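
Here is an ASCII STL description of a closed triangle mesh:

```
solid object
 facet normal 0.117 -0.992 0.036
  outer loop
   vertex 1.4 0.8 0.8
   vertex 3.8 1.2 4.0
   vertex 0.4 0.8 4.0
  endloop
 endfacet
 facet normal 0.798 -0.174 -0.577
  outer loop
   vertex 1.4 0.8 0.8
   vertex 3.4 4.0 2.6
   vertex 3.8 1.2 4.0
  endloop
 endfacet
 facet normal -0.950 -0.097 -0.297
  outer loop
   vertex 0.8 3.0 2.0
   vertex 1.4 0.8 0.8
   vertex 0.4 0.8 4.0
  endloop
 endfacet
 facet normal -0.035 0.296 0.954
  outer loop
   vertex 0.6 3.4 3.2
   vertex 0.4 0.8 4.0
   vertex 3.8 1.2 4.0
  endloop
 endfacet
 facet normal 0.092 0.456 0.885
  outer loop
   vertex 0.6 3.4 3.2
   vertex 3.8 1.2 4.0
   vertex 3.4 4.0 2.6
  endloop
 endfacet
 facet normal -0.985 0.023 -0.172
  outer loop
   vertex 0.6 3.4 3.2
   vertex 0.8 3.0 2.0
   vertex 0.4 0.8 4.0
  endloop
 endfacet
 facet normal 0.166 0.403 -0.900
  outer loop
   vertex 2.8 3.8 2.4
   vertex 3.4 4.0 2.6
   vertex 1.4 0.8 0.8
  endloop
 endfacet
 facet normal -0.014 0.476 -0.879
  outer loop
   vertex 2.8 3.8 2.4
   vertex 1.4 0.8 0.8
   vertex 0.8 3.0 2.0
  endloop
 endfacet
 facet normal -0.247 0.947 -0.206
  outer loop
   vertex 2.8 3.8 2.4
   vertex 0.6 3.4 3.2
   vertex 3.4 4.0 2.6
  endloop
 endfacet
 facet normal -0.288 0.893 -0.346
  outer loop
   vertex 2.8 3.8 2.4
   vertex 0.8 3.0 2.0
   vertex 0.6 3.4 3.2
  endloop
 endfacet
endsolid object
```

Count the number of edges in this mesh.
15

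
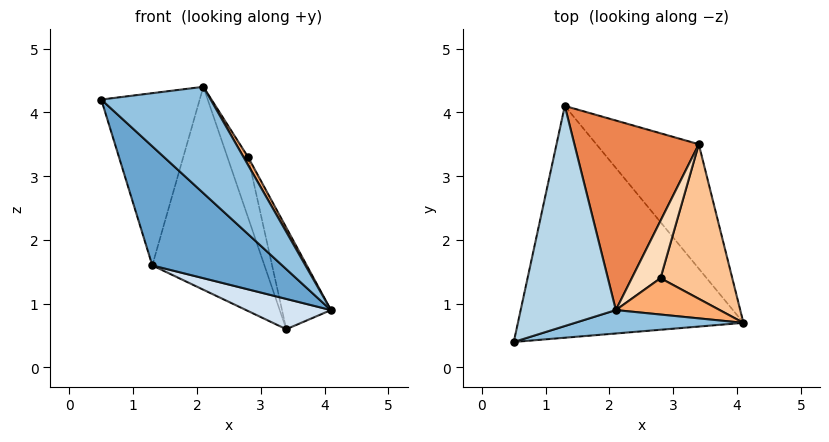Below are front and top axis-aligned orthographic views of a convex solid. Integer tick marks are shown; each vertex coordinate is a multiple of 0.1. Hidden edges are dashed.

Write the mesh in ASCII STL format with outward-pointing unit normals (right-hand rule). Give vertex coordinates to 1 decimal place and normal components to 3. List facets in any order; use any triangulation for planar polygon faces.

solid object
 facet normal -0.614 -0.361 -0.702
  outer loop
   vertex 1.3 4.1 1.6
   vertex 4.1 0.7 0.9
   vertex 0.5 0.4 4.2
  endloop
 endfacet
 facet normal 0.268 -0.941 0.207
  outer loop
   vertex 2.1 0.9 4.4
   vertex 0.5 0.4 4.2
   vertex 4.1 0.7 0.9
  endloop
 endfacet
 facet normal -0.279 0.592 0.756
  outer loop
   vertex 2.1 0.9 4.4
   vertex 1.3 4.1 1.6
   vertex 0.5 0.4 4.2
  endloop
 endfacet
 facet normal -0.468 -0.209 -0.858
  outer loop
   vertex 3.4 3.5 0.6
   vertex 4.1 0.7 0.9
   vertex 1.3 4.1 1.6
  endloop
 endfacet
 facet normal 0.471 0.645 0.602
  outer loop
   vertex 3.4 3.5 0.6
   vertex 1.3 4.1 1.6
   vertex 2.1 0.9 4.4
  endloop
 endfacet
 facet normal 0.860 -0.109 0.498
  outer loop
   vertex 2.8 1.4 3.3
   vertex 2.1 0.9 4.4
   vertex 4.1 0.7 0.9
  endloop
 endfacet
 facet normal 0.878 0.262 0.399
  outer loop
   vertex 2.8 1.4 3.3
   vertex 4.1 0.7 0.9
   vertex 3.4 3.5 0.6
  endloop
 endfacet
 facet normal 0.492 0.631 0.600
  outer loop
   vertex 2.8 1.4 3.3
   vertex 3.4 3.5 0.6
   vertex 2.1 0.9 4.4
  endloop
 endfacet
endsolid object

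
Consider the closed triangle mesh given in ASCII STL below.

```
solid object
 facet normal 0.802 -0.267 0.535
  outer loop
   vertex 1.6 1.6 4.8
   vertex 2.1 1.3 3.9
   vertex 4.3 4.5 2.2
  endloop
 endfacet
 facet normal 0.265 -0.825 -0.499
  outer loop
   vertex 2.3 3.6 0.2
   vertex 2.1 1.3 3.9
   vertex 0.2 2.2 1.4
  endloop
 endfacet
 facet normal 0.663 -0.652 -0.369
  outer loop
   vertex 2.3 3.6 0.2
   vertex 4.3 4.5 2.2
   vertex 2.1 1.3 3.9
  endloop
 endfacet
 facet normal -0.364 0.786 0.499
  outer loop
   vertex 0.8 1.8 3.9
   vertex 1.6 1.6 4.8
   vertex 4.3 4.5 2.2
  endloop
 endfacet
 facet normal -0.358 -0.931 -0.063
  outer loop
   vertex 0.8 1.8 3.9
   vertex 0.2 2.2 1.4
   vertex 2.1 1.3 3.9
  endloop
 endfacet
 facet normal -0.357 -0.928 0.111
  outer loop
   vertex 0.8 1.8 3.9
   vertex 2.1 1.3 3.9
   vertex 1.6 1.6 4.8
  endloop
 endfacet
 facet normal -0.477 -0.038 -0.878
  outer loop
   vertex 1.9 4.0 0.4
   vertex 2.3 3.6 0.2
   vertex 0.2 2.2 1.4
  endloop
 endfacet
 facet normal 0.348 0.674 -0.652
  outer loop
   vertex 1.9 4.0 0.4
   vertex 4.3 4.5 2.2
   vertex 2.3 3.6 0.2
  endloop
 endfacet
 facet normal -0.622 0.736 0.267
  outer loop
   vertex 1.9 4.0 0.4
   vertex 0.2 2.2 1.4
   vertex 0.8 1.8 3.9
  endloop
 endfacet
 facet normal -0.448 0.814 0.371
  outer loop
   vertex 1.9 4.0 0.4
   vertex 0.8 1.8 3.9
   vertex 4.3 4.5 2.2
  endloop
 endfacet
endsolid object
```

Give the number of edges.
15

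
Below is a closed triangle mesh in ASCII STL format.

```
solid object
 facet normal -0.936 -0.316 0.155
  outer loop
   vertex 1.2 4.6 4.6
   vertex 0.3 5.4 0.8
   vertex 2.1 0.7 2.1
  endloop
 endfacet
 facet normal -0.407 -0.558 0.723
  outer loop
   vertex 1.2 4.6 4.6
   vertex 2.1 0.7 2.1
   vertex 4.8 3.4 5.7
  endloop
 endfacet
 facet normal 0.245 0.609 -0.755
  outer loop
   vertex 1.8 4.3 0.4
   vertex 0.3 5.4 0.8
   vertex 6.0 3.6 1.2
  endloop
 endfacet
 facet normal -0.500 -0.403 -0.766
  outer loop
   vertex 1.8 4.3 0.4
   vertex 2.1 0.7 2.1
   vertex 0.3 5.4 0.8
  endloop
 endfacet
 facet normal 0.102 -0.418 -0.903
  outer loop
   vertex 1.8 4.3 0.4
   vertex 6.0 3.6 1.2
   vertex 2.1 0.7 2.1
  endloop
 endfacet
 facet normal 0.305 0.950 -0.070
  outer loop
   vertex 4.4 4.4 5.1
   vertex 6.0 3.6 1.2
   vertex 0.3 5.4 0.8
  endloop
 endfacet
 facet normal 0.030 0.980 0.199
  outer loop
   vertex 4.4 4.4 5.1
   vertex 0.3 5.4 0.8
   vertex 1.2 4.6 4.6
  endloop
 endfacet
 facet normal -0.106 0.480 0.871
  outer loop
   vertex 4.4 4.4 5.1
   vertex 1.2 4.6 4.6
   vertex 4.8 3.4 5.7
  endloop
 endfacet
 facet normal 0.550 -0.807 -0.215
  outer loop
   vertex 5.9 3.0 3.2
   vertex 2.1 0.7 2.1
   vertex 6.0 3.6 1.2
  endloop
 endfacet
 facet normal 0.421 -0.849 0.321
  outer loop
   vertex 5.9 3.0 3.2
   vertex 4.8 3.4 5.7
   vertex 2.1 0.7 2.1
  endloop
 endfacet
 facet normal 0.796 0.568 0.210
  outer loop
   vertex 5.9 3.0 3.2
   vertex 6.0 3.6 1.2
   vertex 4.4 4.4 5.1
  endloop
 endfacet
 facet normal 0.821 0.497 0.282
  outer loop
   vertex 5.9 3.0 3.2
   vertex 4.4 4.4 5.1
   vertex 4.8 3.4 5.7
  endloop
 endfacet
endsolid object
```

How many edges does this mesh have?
18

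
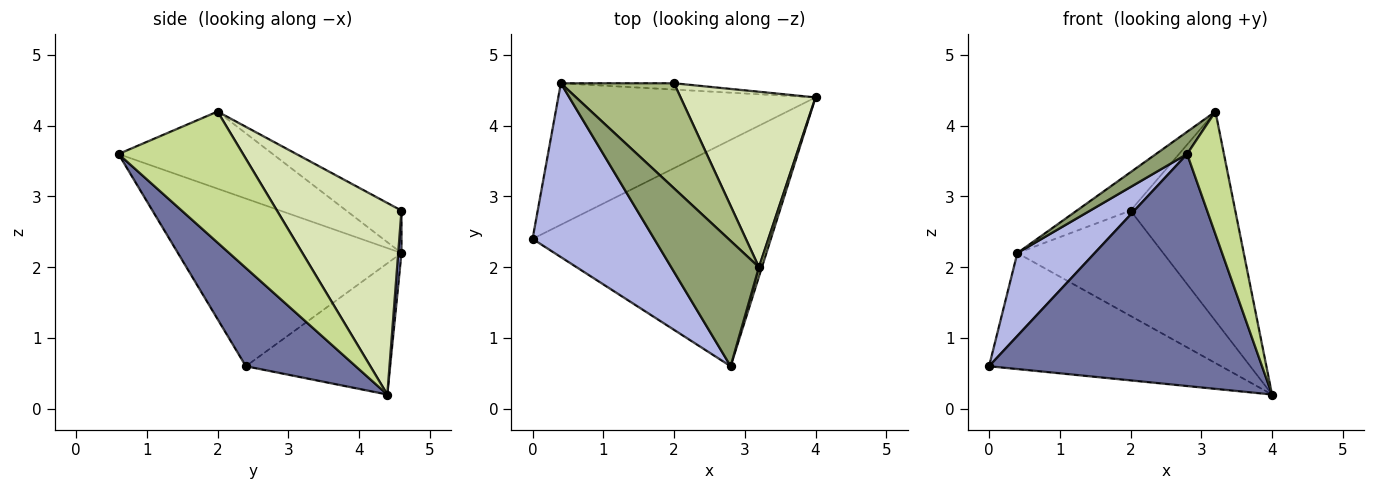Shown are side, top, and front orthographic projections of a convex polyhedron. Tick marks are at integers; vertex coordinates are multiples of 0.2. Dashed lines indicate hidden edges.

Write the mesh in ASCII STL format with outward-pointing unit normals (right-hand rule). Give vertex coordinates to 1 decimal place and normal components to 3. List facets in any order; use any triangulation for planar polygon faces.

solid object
 facet normal 0.277 -0.688 -0.671
  outer loop
   vertex 2.8 0.6 3.6
   vertex 0.0 2.4 0.6
   vertex 4.0 4.4 0.2
  endloop
 endfacet
 facet normal -0.367 0.590 -0.719
  outer loop
   vertex 0.4 4.6 2.2
   vertex 4.0 4.4 0.2
   vertex 0.0 2.4 0.6
  endloop
 endfacet
 facet normal 0.022 0.998 -0.060
  outer loop
   vertex 0.4 4.6 2.2
   vertex 2.0 4.6 2.8
   vertex 4.0 4.4 0.2
  endloop
 endfacet
 facet normal -0.779 -0.270 0.566
  outer loop
   vertex 0.4 4.6 2.2
   vertex 0.0 2.4 0.6
   vertex 2.8 0.6 3.6
  endloop
 endfacet
 facet normal -0.654 -0.132 0.744
  outer loop
   vertex 3.2 2.0 4.2
   vertex 0.4 4.6 2.2
   vertex 2.8 0.6 3.6
  endloop
 endfacet
 facet normal -0.332 0.324 0.886
  outer loop
   vertex 3.2 2.0 4.2
   vertex 2.0 4.6 2.8
   vertex 0.4 4.6 2.2
  endloop
 endfacet
 facet normal 0.959 -0.283 0.022
  outer loop
   vertex 3.2 2.0 4.2
   vertex 2.8 0.6 3.6
   vertex 4.0 4.4 0.2
  endloop
 endfacet
 facet normal 0.674 0.566 0.475
  outer loop
   vertex 3.2 2.0 4.2
   vertex 4.0 4.4 0.2
   vertex 2.0 4.6 2.8
  endloop
 endfacet
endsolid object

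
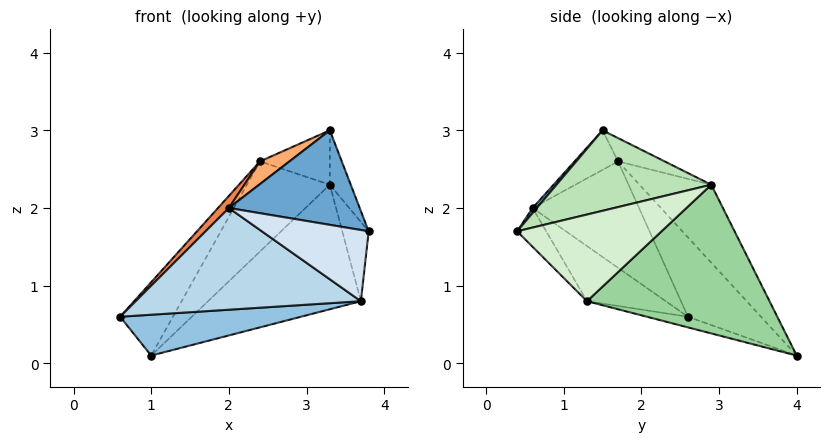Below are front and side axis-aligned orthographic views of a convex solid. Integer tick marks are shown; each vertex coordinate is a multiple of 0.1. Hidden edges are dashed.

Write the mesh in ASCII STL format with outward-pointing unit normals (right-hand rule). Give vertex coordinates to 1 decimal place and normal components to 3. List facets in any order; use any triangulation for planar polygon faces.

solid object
 facet normal 0.024 -0.759 0.651
  outer loop
   vertex 2.0 0.6 2.0
   vertex 3.8 0.4 1.7
   vertex 3.3 1.5 3.0
  endloop
 endfacet
 facet normal -0.072 -0.317 -0.946
  outer loop
   vertex 3.7 1.3 0.8
   vertex 0.6 2.6 0.6
   vertex 1.0 4.0 0.1
  endloop
 endfacet
 facet normal -0.231 -0.661 -0.713
  outer loop
   vertex 3.7 1.3 0.8
   vertex 2.0 0.6 2.0
   vertex 0.6 2.6 0.6
  endloop
 endfacet
 facet normal -0.192 -0.705 -0.683
  outer loop
   vertex 3.7 1.3 0.8
   vertex 3.8 0.4 1.7
   vertex 2.0 0.6 2.0
  endloop
 endfacet
 facet normal -0.758 -0.077 0.647
  outer loop
   vertex 2.4 1.7 2.6
   vertex 0.6 2.6 0.6
   vertex 2.0 0.6 2.0
  endloop
 endfacet
 facet normal -0.442 -0.300 0.845
  outer loop
   vertex 2.4 1.7 2.6
   vertex 2.0 0.6 2.0
   vertex 3.3 1.5 3.0
  endloop
 endfacet
 facet normal -0.575 0.416 0.705
  outer loop
   vertex 2.4 1.7 2.6
   vertex 1.0 4.0 0.1
   vertex 0.6 2.6 0.6
  endloop
 endfacet
 facet normal -0.449 0.518 0.728
  outer loop
   vertex 3.3 2.9 2.3
   vertex 1.0 4.0 0.1
   vertex 2.4 1.7 2.6
  endloop
 endfacet
 facet normal -0.286 0.429 0.857
  outer loop
   vertex 3.3 2.9 2.3
   vertex 2.4 1.7 2.6
   vertex 3.3 1.5 3.0
  endloop
 endfacet
 facet normal 0.691 0.579 -0.433
  outer loop
   vertex 3.3 2.9 2.3
   vertex 3.7 1.3 0.8
   vertex 1.0 4.0 0.1
  endloop
 endfacet
 facet normal 0.957 0.129 0.259
  outer loop
   vertex 3.3 2.9 2.3
   vertex 3.3 1.5 3.0
   vertex 3.8 0.4 1.7
  endloop
 endfacet
 facet normal 0.981 0.179 0.070
  outer loop
   vertex 3.3 2.9 2.3
   vertex 3.8 0.4 1.7
   vertex 3.7 1.3 0.8
  endloop
 endfacet
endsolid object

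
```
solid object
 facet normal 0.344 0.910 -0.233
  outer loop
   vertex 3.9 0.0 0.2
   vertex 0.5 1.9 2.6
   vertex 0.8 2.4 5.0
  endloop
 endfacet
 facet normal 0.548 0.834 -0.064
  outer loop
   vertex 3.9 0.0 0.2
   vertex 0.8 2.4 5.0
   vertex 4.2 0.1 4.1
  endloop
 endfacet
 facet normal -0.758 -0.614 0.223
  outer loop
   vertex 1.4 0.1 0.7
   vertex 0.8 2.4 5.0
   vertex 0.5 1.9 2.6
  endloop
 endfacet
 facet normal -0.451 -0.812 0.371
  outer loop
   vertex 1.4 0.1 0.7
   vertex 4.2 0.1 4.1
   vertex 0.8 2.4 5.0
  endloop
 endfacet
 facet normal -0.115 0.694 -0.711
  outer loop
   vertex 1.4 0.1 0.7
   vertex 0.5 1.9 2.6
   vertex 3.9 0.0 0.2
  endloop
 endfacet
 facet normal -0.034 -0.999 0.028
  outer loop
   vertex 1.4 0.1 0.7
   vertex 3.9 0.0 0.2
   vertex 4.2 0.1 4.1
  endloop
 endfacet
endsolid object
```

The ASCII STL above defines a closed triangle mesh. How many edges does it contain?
9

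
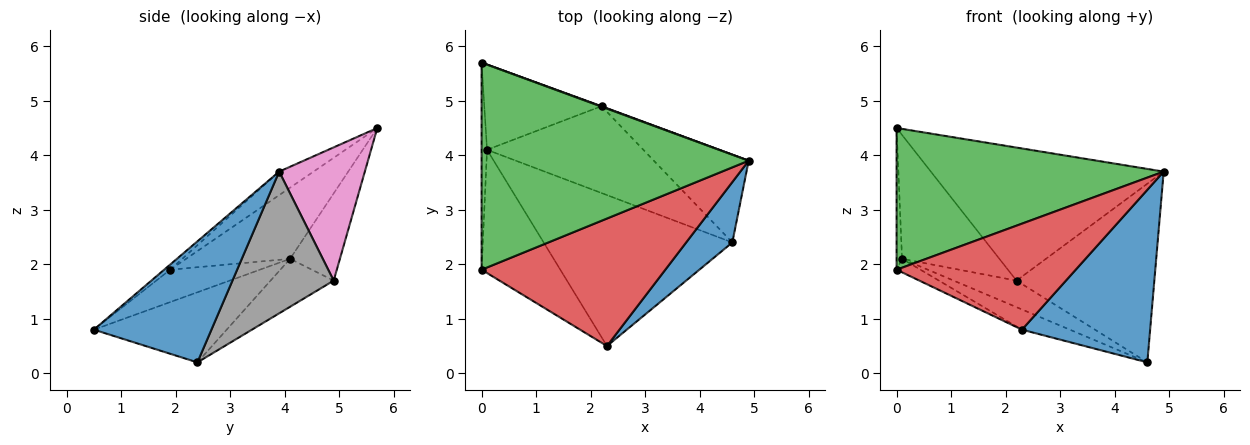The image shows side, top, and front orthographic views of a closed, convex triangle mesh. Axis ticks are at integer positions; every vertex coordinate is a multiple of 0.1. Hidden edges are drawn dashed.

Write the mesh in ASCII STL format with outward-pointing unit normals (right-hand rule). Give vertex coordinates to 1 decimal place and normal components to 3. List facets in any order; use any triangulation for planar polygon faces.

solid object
 facet normal 0.655 -0.714 0.250
  outer loop
   vertex 4.6 2.4 0.2
   vertex 4.9 3.9 3.7
   vertex 2.3 0.5 0.8
  endloop
 endfacet
 facet normal -0.346 0.125 -0.930
  outer loop
   vertex 0.1 4.1 2.1
   vertex 4.6 2.4 0.2
   vertex 2.3 0.5 0.8
  endloop
 endfacet
 facet normal -0.072 -0.563 0.823
  outer loop
   vertex 0.0 1.9 1.9
   vertex 4.9 3.9 3.7
   vertex 0.0 5.7 4.5
  endloop
 endfacet
 facet normal -0.021 -0.639 0.769
  outer loop
   vertex 0.0 1.9 1.9
   vertex 2.3 0.5 0.8
   vertex 4.9 3.9 3.7
  endloop
 endfacet
 facet normal -0.996 0.052 -0.076
  outer loop
   vertex 0.0 1.9 1.9
   vertex 0.0 5.7 4.5
   vertex 0.1 4.1 2.1
  endloop
 endfacet
 facet normal -0.379 0.101 -0.920
  outer loop
   vertex 0.0 1.9 1.9
   vertex 0.1 4.1 2.1
   vertex 2.3 0.5 0.8
  endloop
 endfacet
 facet normal 0.345 0.938 0.003
  outer loop
   vertex 2.2 4.9 1.7
   vertex 0.0 5.7 4.5
   vertex 4.9 3.9 3.7
  endloop
 endfacet
 facet normal 0.550 0.749 -0.368
  outer loop
   vertex 2.2 4.9 1.7
   vertex 4.9 3.9 3.7
   vertex 4.6 2.4 0.2
  endloop
 endfacet
 facet normal -0.389 0.759 -0.522
  outer loop
   vertex 2.2 4.9 1.7
   vertex 0.1 4.1 2.1
   vertex 0.0 5.7 4.5
  endloop
 endfacet
 facet normal -0.282 0.280 -0.918
  outer loop
   vertex 2.2 4.9 1.7
   vertex 4.6 2.4 0.2
   vertex 0.1 4.1 2.1
  endloop
 endfacet
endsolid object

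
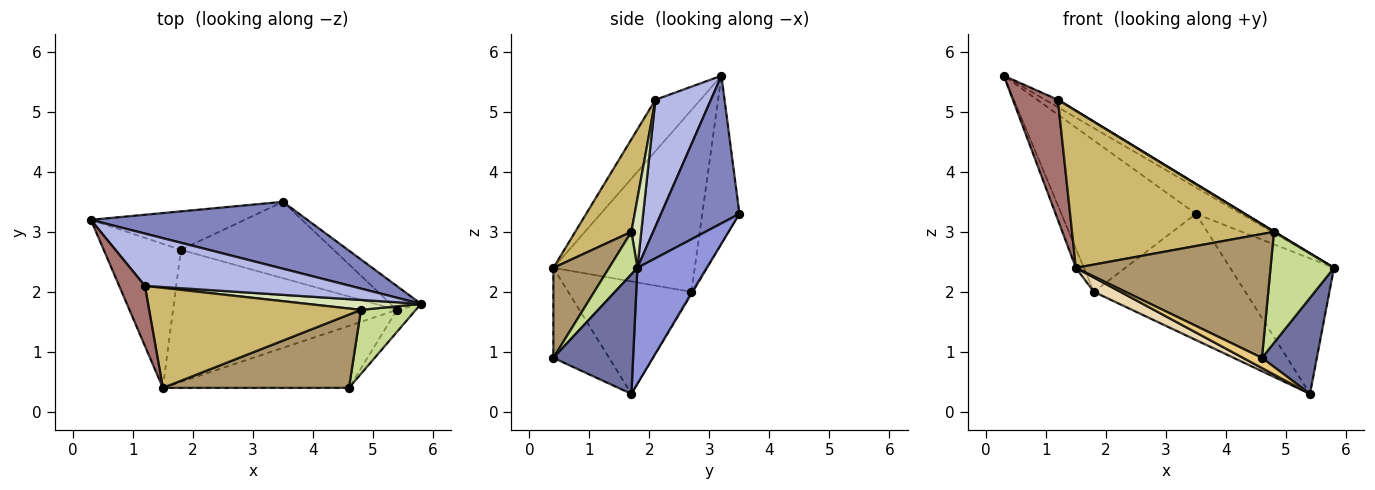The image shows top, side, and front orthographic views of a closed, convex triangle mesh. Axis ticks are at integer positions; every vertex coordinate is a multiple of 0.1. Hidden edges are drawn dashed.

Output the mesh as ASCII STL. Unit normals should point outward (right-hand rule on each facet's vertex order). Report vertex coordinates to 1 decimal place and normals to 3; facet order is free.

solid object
 facet normal 0.817 -0.562 -0.129
  outer loop
   vertex 5.4 1.7 0.3
   vertex 5.8 1.8 2.4
   vertex 4.6 0.4 0.9
  endloop
 endfacet
 facet normal 0.536 0.309 0.786
  outer loop
   vertex 3.5 3.5 3.3
   vertex 0.3 3.2 5.6
   vertex 5.8 1.8 2.4
  endloop
 endfacet
 facet normal 0.551 0.822 -0.144
  outer loop
   vertex 3.5 3.5 3.3
   vertex 5.8 1.8 2.4
   vertex 5.4 1.7 0.3
  endloop
 endfacet
 facet normal 0.522 0.120 0.845
  outer loop
   vertex 1.2 2.1 5.2
   vertex 5.8 1.8 2.4
   vertex 0.3 3.2 5.6
  endloop
 endfacet
 facet normal -0.259 0.936 -0.238
  outer loop
   vertex 1.8 2.7 2.0
   vertex 0.3 3.2 5.6
   vertex 3.5 3.5 3.3
  endloop
 endfacet
 facet normal -0.007 0.856 -0.518
  outer loop
   vertex 1.8 2.7 2.0
   vertex 3.5 3.5 3.3
   vertex 5.4 1.7 0.3
  endloop
 endfacet
 facet normal 0.360 -0.808 0.466
  outer loop
   vertex 4.8 1.7 3.0
   vertex 4.6 0.4 0.9
   vertex 5.8 1.8 2.4
  endloop
 endfacet
 facet normal 0.517 -0.045 0.855
  outer loop
   vertex 4.8 1.7 3.0
   vertex 5.8 1.8 2.4
   vertex 1.2 2.1 5.2
  endloop
 endfacet
 facet normal 0.239 -0.836 0.494
  outer loop
   vertex 1.5 0.4 2.4
   vertex 4.6 0.4 0.9
   vertex 4.8 1.7 3.0
  endloop
 endfacet
 facet normal 0.228 -0.821 0.523
  outer loop
   vertex 1.5 0.4 2.4
   vertex 4.8 1.7 3.0
   vertex 1.2 2.1 5.2
  endloop
 endfacet
 facet normal -0.431 -0.146 -0.891
  outer loop
   vertex 1.5 0.4 2.4
   vertex 5.4 1.7 0.3
   vertex 4.6 0.4 0.9
  endloop
 endfacet
 facet normal -0.447 -0.096 -0.889
  outer loop
   vertex 1.5 0.4 2.4
   vertex 1.8 2.7 2.0
   vertex 5.4 1.7 0.3
  endloop
 endfacet
 facet normal -0.667 -0.667 0.333
  outer loop
   vertex 1.5 0.4 2.4
   vertex 1.2 2.1 5.2
   vertex 0.3 3.2 5.6
  endloop
 endfacet
 facet normal -0.919 0.052 -0.390
  outer loop
   vertex 1.5 0.4 2.4
   vertex 0.3 3.2 5.6
   vertex 1.8 2.7 2.0
  endloop
 endfacet
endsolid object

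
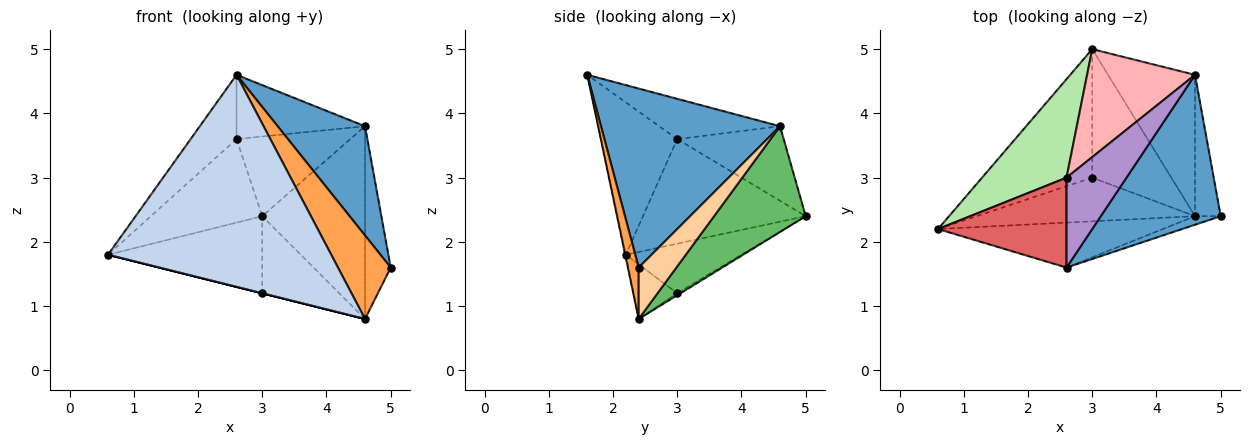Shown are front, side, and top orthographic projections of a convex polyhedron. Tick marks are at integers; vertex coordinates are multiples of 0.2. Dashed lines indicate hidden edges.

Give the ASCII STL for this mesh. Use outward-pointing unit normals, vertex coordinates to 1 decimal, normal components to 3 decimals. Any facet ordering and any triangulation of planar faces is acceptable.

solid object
 facet normal 0.770 -0.376 0.516
  outer loop
   vertex 4.6 4.6 3.8
   vertex 2.6 1.6 4.6
   vertex 5.0 2.4 1.6
  endloop
 endfacet
 facet normal -0.003 -0.978 -0.208
  outer loop
   vertex 4.6 2.4 0.8
   vertex 2.6 1.6 4.6
   vertex 0.6 2.2 1.8
  endloop
 endfacet
 facet normal 0.200 -0.975 -0.100
  outer loop
   vertex 4.6 2.4 0.8
   vertex 5.0 2.4 1.6
   vertex 2.6 1.6 4.6
  endloop
 endfacet
 facet normal 0.764 0.521 -0.382
  outer loop
   vertex 4.6 2.4 0.8
   vertex 4.6 4.6 3.8
   vertex 5.0 2.4 1.6
  endloop
 endfacet
 facet normal 0.584 0.655 -0.480
  outer loop
   vertex 4.6 2.4 0.8
   vertex 3.0 5.0 2.4
   vertex 4.6 4.6 3.8
  endloop
 endfacet
 facet normal -0.687 0.470 0.554
  outer loop
   vertex 2.6 3.0 3.6
   vertex 3.0 5.0 2.4
   vertex 0.6 2.2 1.8
  endloop
 endfacet
 facet normal -0.694 0.418 0.586
  outer loop
   vertex 2.6 3.0 3.6
   vertex 0.6 2.2 1.8
   vertex 2.6 1.6 4.6
  endloop
 endfacet
 facet normal -0.486 0.519 0.703
  outer loop
   vertex 2.6 3.0 3.6
   vertex 4.6 4.6 3.8
   vertex 3.0 5.0 2.4
  endloop
 endfacet
 facet normal -0.479 0.510 0.714
  outer loop
   vertex 2.6 3.0 3.6
   vertex 2.6 1.6 4.6
   vertex 4.6 4.6 3.8
  endloop
 endfacet
 facet normal -0.360 0.480 -0.800
  outer loop
   vertex 3.0 3.0 1.2
   vertex 0.6 2.2 1.8
   vertex 3.0 5.0 2.4
  endloop
 endfacet
 facet normal -0.243 0.000 -0.970
  outer loop
   vertex 3.0 3.0 1.2
   vertex 4.6 2.4 0.8
   vertex 0.6 2.2 1.8
  endloop
 endfacet
 facet normal -0.021 0.514 -0.857
  outer loop
   vertex 3.0 3.0 1.2
   vertex 3.0 5.0 2.4
   vertex 4.6 2.4 0.8
  endloop
 endfacet
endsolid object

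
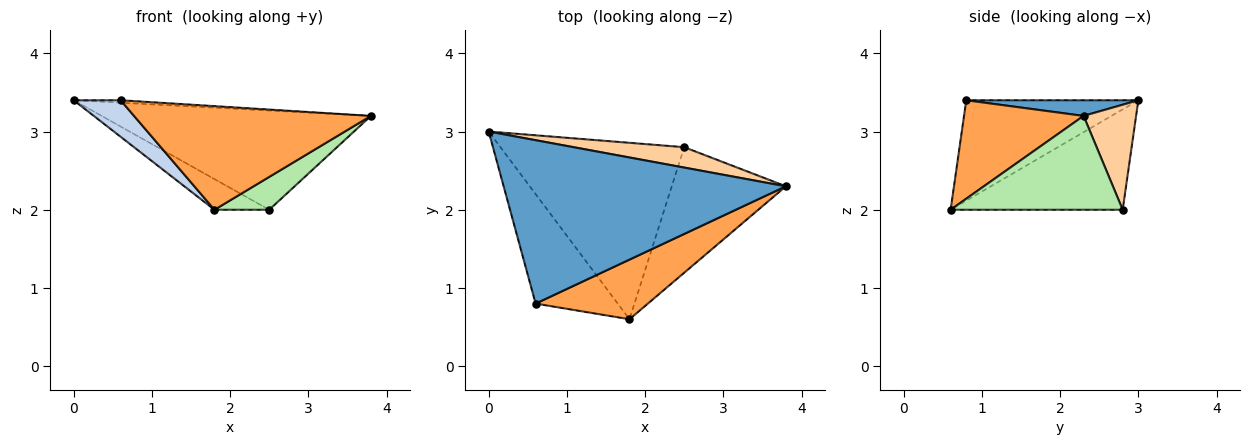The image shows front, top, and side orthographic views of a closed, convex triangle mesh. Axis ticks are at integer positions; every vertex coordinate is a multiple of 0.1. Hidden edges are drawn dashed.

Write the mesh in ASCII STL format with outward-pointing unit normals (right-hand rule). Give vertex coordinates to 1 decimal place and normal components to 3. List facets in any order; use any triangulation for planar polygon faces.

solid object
 facet normal 0.055 0.015 0.998
  outer loop
   vertex 0.6 0.8 3.4
   vertex 3.8 2.3 3.2
   vertex 0.0 3.0 3.4
  endloop
 endfacet
 facet normal -0.757 -0.207 -0.620
  outer loop
   vertex 1.8 0.6 2.0
   vertex 0.6 0.8 3.4
   vertex 0.0 3.0 3.4
  endloop
 endfacet
 facet normal 0.401 -0.794 0.457
  outer loop
   vertex 1.8 0.6 2.0
   vertex 3.8 2.3 3.2
   vertex 0.6 0.8 3.4
  endloop
 endfacet
 facet normal 0.188 0.962 0.198
  outer loop
   vertex 2.5 2.8 2.0
   vertex 0.0 3.0 3.4
   vertex 3.8 2.3 3.2
  endloop
 endfacet
 facet normal -0.474 0.151 -0.868
  outer loop
   vertex 2.5 2.8 2.0
   vertex 1.8 0.6 2.0
   vertex 0.0 3.0 3.4
  endloop
 endfacet
 facet normal 0.623 -0.198 -0.757
  outer loop
   vertex 2.5 2.8 2.0
   vertex 3.8 2.3 3.2
   vertex 1.8 0.6 2.0
  endloop
 endfacet
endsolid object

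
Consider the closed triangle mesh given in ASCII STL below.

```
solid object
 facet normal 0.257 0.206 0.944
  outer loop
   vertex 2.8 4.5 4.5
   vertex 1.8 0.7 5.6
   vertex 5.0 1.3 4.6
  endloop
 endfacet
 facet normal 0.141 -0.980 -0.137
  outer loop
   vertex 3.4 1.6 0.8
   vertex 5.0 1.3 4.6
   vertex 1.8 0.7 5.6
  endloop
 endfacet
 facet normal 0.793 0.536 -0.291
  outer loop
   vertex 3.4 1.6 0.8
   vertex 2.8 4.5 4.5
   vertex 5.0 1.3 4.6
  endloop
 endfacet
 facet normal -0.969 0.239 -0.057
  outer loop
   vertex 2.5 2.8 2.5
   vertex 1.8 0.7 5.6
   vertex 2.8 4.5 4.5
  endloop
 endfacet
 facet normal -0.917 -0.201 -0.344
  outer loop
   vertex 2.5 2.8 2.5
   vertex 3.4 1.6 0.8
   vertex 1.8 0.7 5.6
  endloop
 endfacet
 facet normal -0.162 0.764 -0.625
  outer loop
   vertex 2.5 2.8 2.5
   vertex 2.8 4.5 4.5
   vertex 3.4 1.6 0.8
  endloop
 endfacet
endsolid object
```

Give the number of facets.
6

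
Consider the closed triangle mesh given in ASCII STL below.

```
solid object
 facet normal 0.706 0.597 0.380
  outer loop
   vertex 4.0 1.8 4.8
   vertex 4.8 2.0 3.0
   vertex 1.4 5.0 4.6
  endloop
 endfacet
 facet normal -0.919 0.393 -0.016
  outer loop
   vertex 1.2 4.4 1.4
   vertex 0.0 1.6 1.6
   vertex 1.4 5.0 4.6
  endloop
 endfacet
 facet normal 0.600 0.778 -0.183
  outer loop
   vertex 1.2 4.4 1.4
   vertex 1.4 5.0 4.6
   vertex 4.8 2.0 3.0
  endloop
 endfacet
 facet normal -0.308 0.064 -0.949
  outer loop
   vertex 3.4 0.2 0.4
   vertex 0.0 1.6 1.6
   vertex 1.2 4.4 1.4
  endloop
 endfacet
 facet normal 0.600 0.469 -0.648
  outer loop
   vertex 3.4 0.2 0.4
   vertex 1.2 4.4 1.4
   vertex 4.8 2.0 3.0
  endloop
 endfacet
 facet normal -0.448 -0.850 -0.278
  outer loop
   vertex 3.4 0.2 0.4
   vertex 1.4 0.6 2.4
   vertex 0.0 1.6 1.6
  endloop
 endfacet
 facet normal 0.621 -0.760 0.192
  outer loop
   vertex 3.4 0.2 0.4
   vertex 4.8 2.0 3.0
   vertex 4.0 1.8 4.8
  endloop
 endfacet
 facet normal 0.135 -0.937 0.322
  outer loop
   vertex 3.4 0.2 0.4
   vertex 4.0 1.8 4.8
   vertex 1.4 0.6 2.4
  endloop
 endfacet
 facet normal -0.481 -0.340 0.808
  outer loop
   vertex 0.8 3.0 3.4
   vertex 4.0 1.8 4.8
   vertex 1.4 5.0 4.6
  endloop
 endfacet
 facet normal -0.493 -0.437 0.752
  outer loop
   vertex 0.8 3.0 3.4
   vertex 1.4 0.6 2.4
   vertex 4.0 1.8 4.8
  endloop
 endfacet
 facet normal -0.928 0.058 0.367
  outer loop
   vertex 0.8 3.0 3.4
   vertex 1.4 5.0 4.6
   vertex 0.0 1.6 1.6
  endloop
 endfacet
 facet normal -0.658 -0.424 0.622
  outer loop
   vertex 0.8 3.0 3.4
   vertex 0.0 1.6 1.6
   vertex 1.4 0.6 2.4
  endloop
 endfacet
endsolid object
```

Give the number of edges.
18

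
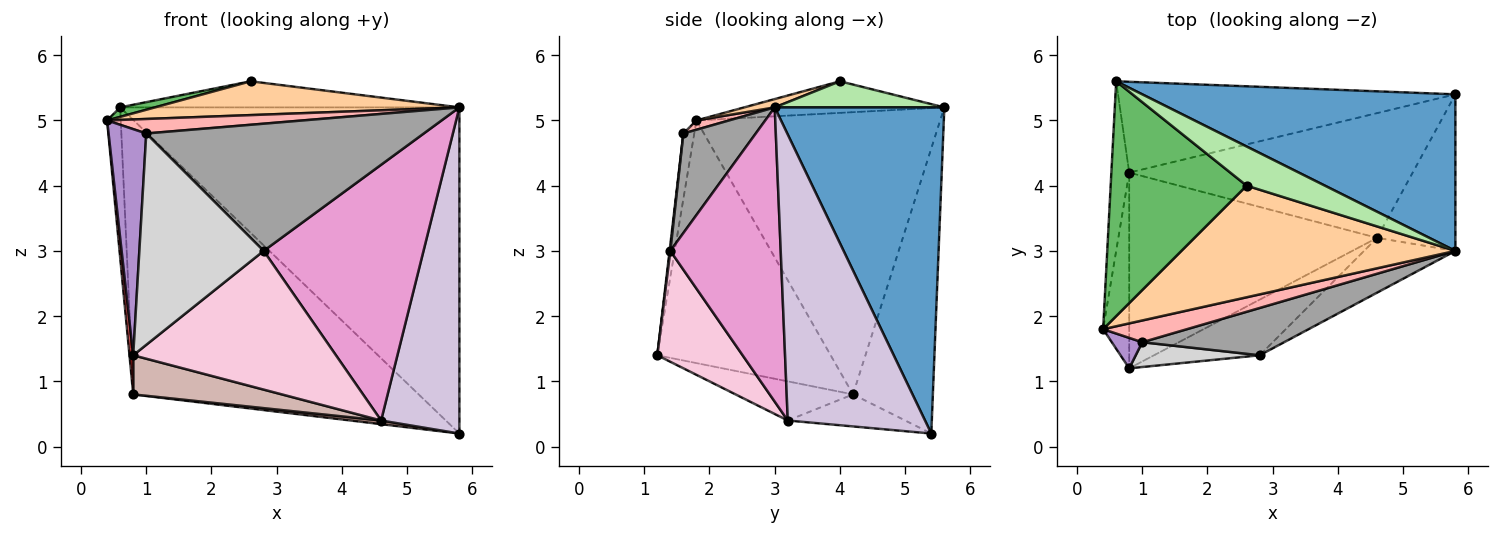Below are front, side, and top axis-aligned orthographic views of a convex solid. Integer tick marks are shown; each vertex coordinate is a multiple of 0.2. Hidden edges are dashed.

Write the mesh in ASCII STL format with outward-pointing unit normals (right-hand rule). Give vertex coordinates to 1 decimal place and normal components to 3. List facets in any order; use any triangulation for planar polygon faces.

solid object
 facet normal 0.411 0.822 0.395
  outer loop
   vertex 5.8 5.4 0.2
   vertex 0.6 5.6 5.2
   vertex 5.8 3.0 5.2
  endloop
 endfacet
 facet normal -0.996 0.056 -0.063
  outer loop
   vertex 0.8 4.2 0.8
   vertex 0.4 1.8 5.0
   vertex 0.6 5.6 5.2
  endloop
 endfacet
 facet normal -0.257 0.918 -0.304
  outer loop
   vertex 0.8 4.2 0.8
   vertex 0.6 5.6 5.2
   vertex 5.8 5.4 0.2
  endloop
 endfacet
 facet normal 0.029 -0.290 0.957
  outer loop
   vertex 2.6 4.0 5.6
   vertex 0.4 1.8 5.0
   vertex 5.8 3.0 5.2
  endloop
 endfacet
 facet normal -0.226 -0.039 0.973
  outer loop
   vertex 2.6 4.0 5.6
   vertex 0.6 5.6 5.2
   vertex 0.4 1.8 5.0
  endloop
 endfacet
 facet normal 0.267 0.535 0.802
  outer loop
   vertex 2.6 4.0 5.6
   vertex 5.8 3.0 5.2
   vertex 0.6 5.6 5.2
  endloop
 endfacet
 facet normal -0.994 -0.021 -0.107
  outer loop
   vertex 0.8 1.2 1.4
   vertex 0.4 1.8 5.0
   vertex 0.8 4.2 0.8
  endloop
 endfacet
 facet normal 0.092 -0.552 0.829
  outer loop
   vertex 1.0 1.6 4.8
   vertex 5.8 3.0 5.2
   vertex 0.4 1.8 5.0
  endloop
 endfacet
 facet normal -0.275 -0.953 0.128
  outer loop
   vertex 1.0 1.6 4.8
   vertex 0.4 1.8 5.0
   vertex 0.8 1.2 1.4
  endloop
 endfacet
 facet normal 0.845 -0.482 -0.231
  outer loop
   vertex 4.6 3.2 0.4
   vertex 5.8 5.4 0.2
   vertex 5.8 3.0 5.2
  endloop
 endfacet
 facet normal -0.112 -0.029 -0.993
  outer loop
   vertex 4.6 3.2 0.4
   vertex 0.8 4.2 0.8
   vertex 5.8 5.4 0.2
  endloop
 endfacet
 facet normal -0.153 -0.194 -0.969
  outer loop
   vertex 4.6 3.2 0.4
   vertex 0.8 1.2 1.4
   vertex 0.8 4.2 0.8
  endloop
 endfacet
 facet normal 0.560 -0.810 -0.174
  outer loop
   vertex 2.8 1.4 3.0
   vertex 4.6 3.2 0.4
   vertex 5.8 3.0 5.2
  endloop
 endfacet
 facet normal 0.364 -0.865 -0.347
  outer loop
   vertex 2.8 1.4 3.0
   vertex 0.8 1.2 1.4
   vertex 4.6 3.2 0.4
  endloop
 endfacet
 facet normal 0.237 -0.911 0.339
  outer loop
   vertex 2.8 1.4 3.0
   vertex 5.8 3.0 5.2
   vertex 1.0 1.6 4.8
  endloop
 endfacet
 facet normal 0.006 -0.993 0.116
  outer loop
   vertex 2.8 1.4 3.0
   vertex 1.0 1.6 4.8
   vertex 0.8 1.2 1.4
  endloop
 endfacet
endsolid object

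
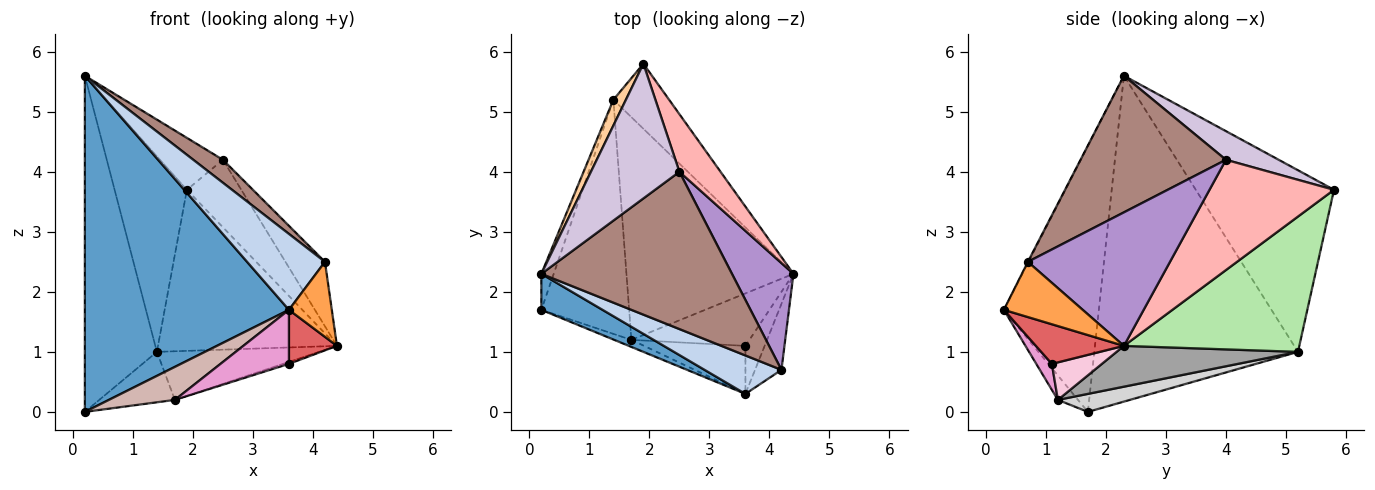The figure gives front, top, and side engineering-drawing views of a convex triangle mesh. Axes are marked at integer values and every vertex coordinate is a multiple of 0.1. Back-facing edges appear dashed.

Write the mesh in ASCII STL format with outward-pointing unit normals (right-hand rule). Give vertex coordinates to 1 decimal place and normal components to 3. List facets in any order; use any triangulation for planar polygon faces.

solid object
 facet normal -0.420 -0.902 0.097
  outer loop
   vertex 3.6 0.3 1.7
   vertex 0.2 2.3 5.6
   vertex 0.2 1.7 0.0
  endloop
 endfacet
 facet normal -0.007 -0.892 0.451
  outer loop
   vertex 4.2 0.7 2.5
   vertex 0.2 2.3 5.6
   vertex 3.6 0.3 1.7
  endloop
 endfacet
 facet normal 0.810 -0.440 -0.387
  outer loop
   vertex 4.2 0.7 2.5
   vertex 3.6 0.3 1.7
   vertex 4.4 2.3 1.1
  endloop
 endfacet
 facet normal -0.884 0.463 0.061
  outer loop
   vertex 1.4 5.2 1.0
   vertex 0.2 2.3 5.6
   vertex 1.9 5.8 3.7
  endloop
 endfacet
 facet normal -0.942 0.333 -0.036
  outer loop
   vertex 1.4 5.2 1.0
   vertex 0.2 1.7 0.0
   vertex 0.2 2.3 5.6
  endloop
 endfacet
 facet normal 0.673 0.686 -0.277
  outer loop
   vertex 1.4 5.2 1.0
   vertex 1.9 5.8 3.7
   vertex 4.4 2.3 1.1
  endloop
 endfacet
 facet normal 0.808 -0.441 -0.392
  outer loop
   vertex 3.6 1.1 0.8
   vertex 4.4 2.3 1.1
   vertex 3.6 0.3 1.7
  endloop
 endfacet
 facet normal 0.867 0.379 0.324
  outer loop
   vertex 2.5 4.0 4.2
   vertex 4.4 2.3 1.1
   vertex 1.9 5.8 3.7
  endloop
 endfacet
 facet normal 0.881 0.245 0.406
  outer loop
   vertex 2.5 4.0 4.2
   vertex 4.2 0.7 2.5
   vertex 4.4 2.3 1.1
  endloop
 endfacet
 facet normal 0.289 0.344 0.893
  outer loop
   vertex 2.5 4.0 4.2
   vertex 1.9 5.8 3.7
   vertex 0.2 2.3 5.6
  endloop
 endfacet
 facet normal 0.578 -0.118 0.807
  outer loop
   vertex 2.5 4.0 4.2
   vertex 0.2 2.3 5.6
   vertex 4.2 0.7 2.5
  endloop
 endfacet
 facet normal -0.286 -0.937 -0.200
  outer loop
   vertex 1.7 1.2 0.2
   vertex 3.6 0.3 1.7
   vertex 0.2 1.7 0.0
  endloop
 endfacet
 facet normal 0.168 -0.737 -0.655
  outer loop
   vertex 1.7 1.2 0.2
   vertex 3.6 1.1 0.8
   vertex 3.6 0.3 1.7
  endloop
 endfacet
 facet normal 0.303 0.036 -0.952
  outer loop
   vertex 1.7 1.2 0.2
   vertex 4.4 2.3 1.1
   vertex 3.6 1.1 0.8
  endloop
 endfacet
 facet normal 0.232 0.207 -0.950
  outer loop
   vertex 1.7 1.2 0.2
   vertex 1.4 5.2 1.0
   vertex 4.4 2.3 1.1
  endloop
 endfacet
 facet normal 0.197 0.206 -0.959
  outer loop
   vertex 1.7 1.2 0.2
   vertex 0.2 1.7 0.0
   vertex 1.4 5.2 1.0
  endloop
 endfacet
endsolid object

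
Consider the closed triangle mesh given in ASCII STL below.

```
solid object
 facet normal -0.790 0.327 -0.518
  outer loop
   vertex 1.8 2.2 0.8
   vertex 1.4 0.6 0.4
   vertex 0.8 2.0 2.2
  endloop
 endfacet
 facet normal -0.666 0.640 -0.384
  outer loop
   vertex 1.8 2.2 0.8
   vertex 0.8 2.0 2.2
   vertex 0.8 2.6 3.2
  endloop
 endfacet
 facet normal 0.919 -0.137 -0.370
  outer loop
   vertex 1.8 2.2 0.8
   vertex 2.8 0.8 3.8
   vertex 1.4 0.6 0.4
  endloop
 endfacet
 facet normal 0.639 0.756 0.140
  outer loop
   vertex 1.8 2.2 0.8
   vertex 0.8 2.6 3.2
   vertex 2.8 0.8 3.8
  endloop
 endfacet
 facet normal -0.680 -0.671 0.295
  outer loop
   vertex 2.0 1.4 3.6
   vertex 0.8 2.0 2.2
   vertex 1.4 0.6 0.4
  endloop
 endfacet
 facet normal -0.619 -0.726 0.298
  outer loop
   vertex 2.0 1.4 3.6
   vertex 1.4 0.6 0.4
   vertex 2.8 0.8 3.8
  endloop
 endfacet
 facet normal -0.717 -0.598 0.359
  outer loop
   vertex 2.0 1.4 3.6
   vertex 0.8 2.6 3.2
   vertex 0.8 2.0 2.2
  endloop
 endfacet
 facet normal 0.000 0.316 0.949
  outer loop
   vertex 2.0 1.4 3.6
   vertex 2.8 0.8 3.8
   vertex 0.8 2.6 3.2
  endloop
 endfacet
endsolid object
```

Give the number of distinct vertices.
6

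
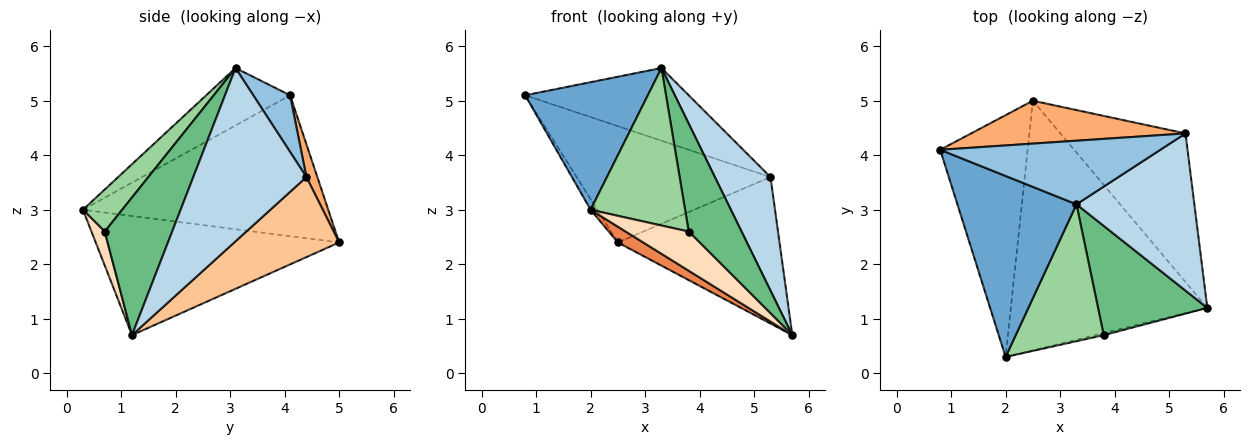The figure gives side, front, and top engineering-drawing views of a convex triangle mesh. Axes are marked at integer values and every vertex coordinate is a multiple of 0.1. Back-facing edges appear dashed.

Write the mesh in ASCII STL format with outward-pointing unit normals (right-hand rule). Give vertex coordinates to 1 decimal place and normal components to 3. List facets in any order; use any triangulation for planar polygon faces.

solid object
 facet normal -0.367 -0.536 0.761
  outer loop
   vertex 3.3 3.1 5.6
   vertex 0.8 4.1 5.1
   vertex 2.0 0.3 3.0
  endloop
 endfacet
 facet normal 0.167 0.742 0.649
  outer loop
   vertex 5.3 4.4 3.6
   vertex 0.8 4.1 5.1
   vertex 3.3 3.1 5.6
  endloop
 endfacet
 facet normal 0.766 -0.377 0.521
  outer loop
   vertex 5.3 4.4 3.6
   vertex 3.3 3.1 5.6
   vertex 5.7 1.2 0.7
  endloop
 endfacet
 facet normal -0.849 0.023 -0.527
  outer loop
   vertex 2.5 5.0 2.4
   vertex 2.0 0.3 3.0
   vertex 0.8 4.1 5.1
  endloop
 endfacet
 facet normal -0.518 -0.054 -0.854
  outer loop
   vertex 2.5 5.0 2.4
   vertex 5.7 1.2 0.7
   vertex 2.0 0.3 3.0
  endloop
 endfacet
 facet normal 0.053 0.937 0.345
  outer loop
   vertex 2.5 5.0 2.4
   vertex 0.8 4.1 5.1
   vertex 5.3 4.4 3.6
  endloop
 endfacet
 facet normal 0.415 0.639 -0.648
  outer loop
   vertex 2.5 5.0 2.4
   vertex 5.3 4.4 3.6
   vertex 5.7 1.2 0.7
  endloop
 endfacet
 facet normal 0.206 -0.977 -0.051
  outer loop
   vertex 3.8 0.7 2.6
   vertex 2.0 0.3 3.0
   vertex 5.7 1.2 0.7
  endloop
 endfacet
 facet normal 0.667 -0.523 0.530
  outer loop
   vertex 3.8 0.7 2.6
   vertex 5.7 1.2 0.7
   vertex 3.3 3.1 5.6
  endloop
 endfacet
 facet normal 0.299 -0.720 0.626
  outer loop
   vertex 3.8 0.7 2.6
   vertex 3.3 3.1 5.6
   vertex 2.0 0.3 3.0
  endloop
 endfacet
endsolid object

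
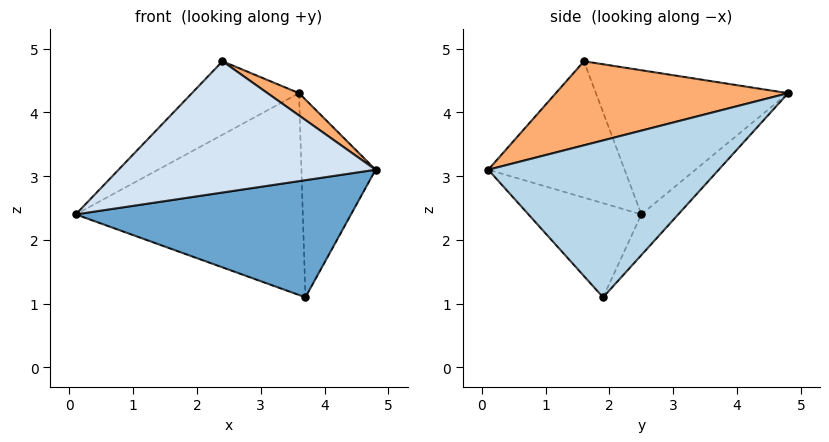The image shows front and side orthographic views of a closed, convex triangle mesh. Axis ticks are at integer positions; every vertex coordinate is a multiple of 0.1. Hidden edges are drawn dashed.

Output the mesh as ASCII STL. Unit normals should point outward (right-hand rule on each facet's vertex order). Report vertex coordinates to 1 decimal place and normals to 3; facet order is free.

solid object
 facet normal -0.322 -0.785 -0.529
  outer loop
   vertex 3.7 1.9 1.1
   vertex 4.8 0.1 3.1
   vertex 0.1 2.5 2.4
  endloop
 endfacet
 facet normal -0.119 0.734 -0.669
  outer loop
   vertex 3.7 1.9 1.1
   vertex 0.1 2.5 2.4
   vertex 3.6 4.8 4.3
  endloop
 endfacet
 facet normal 0.924 0.297 -0.241
  outer loop
   vertex 3.7 1.9 1.1
   vertex 3.6 4.8 4.3
   vertex 4.8 0.1 3.1
  endloop
 endfacet
 facet normal -0.465 -0.877 0.117
  outer loop
   vertex 2.4 1.6 4.8
   vertex 0.1 2.5 2.4
   vertex 4.8 0.1 3.1
  endloop
 endfacet
 facet normal -0.612 0.341 0.714
  outer loop
   vertex 2.4 1.6 4.8
   vertex 3.6 4.8 4.3
   vertex 0.1 2.5 2.4
  endloop
 endfacet
 facet normal 0.545 -0.074 0.835
  outer loop
   vertex 2.4 1.6 4.8
   vertex 4.8 0.1 3.1
   vertex 3.6 4.8 4.3
  endloop
 endfacet
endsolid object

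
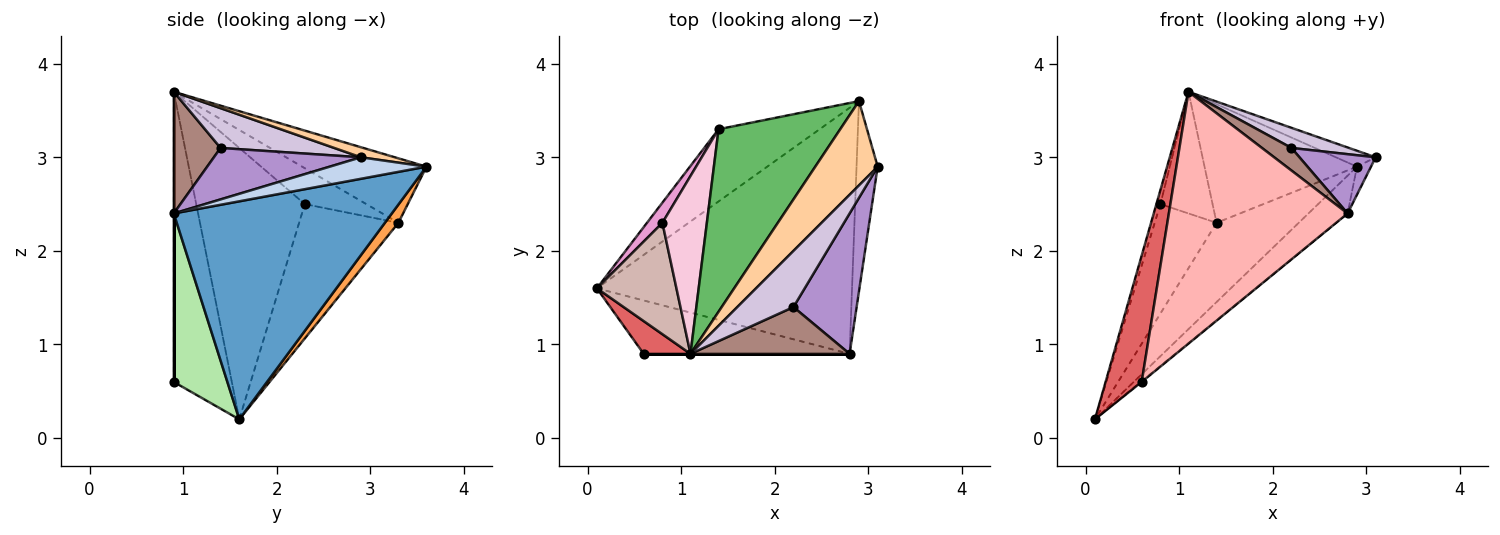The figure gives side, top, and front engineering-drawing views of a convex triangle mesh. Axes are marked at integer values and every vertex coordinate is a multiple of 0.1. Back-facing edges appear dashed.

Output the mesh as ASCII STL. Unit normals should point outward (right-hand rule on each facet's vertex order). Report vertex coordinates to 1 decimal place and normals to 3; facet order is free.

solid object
 facet normal 0.645 0.116 -0.755
  outer loop
   vertex 2.9 3.6 2.9
   vertex 2.8 0.9 2.4
   vertex 0.1 1.6 0.2
  endloop
 endfacet
 facet normal 0.709 0.103 -0.698
  outer loop
   vertex 2.9 3.6 2.9
   vertex 3.1 2.9 3.0
   vertex 2.8 0.9 2.4
  endloop
 endfacet
 facet normal 0.121 0.734 -0.669
  outer loop
   vertex 2.9 3.6 2.9
   vertex 0.1 1.6 0.2
   vertex 1.4 3.3 2.3
  endloop
 endfacet
 facet normal 0.156 0.183 0.971
  outer loop
   vertex 2.9 3.6 2.9
   vertex 1.1 0.9 3.7
   vertex 3.1 2.9 3.0
  endloop
 endfacet
 facet normal -0.406 0.498 0.766
  outer loop
   vertex 2.9 3.6 2.9
   vertex 1.4 3.3 2.3
   vertex 1.1 0.9 3.7
  endloop
 endfacet
 facet normal 0.633 0.010 -0.774
  outer loop
   vertex 0.6 0.9 0.6
   vertex 0.1 1.6 0.2
   vertex 2.8 0.9 2.4
  endloop
 endfacet
 facet normal -0.841 -0.523 0.136
  outer loop
   vertex 0.6 0.9 0.6
   vertex 1.1 0.9 3.7
   vertex 0.1 1.6 0.2
  endloop
 endfacet
 facet normal 0.000 -1.000 0.000
  outer loop
   vertex 0.6 0.9 0.6
   vertex 2.8 0.9 2.4
   vertex 1.1 0.9 3.7
  endloop
 endfacet
 facet normal 0.600 -0.311 0.737
  outer loop
   vertex 2.2 1.4 3.1
   vertex 2.8 0.9 2.4
   vertex 3.1 2.9 3.0
  endloop
 endfacet
 facet normal 0.555 -0.281 0.783
  outer loop
   vertex 2.2 1.4 3.1
   vertex 3.1 2.9 3.0
   vertex 1.1 0.9 3.7
  endloop
 endfacet
 facet normal 0.567 -0.358 0.742
  outer loop
   vertex 2.2 1.4 3.1
   vertex 1.1 0.9 3.7
   vertex 2.8 0.9 2.4
  endloop
 endfacet
 facet normal -0.959 0.035 0.281
  outer loop
   vertex 0.8 2.3 2.5
   vertex 0.1 1.6 0.2
   vertex 1.1 0.9 3.7
  endloop
 endfacet
 facet normal -0.845 0.526 0.097
  outer loop
   vertex 0.8 2.3 2.5
   vertex 1.4 3.3 2.3
   vertex 0.1 1.6 0.2
  endloop
 endfacet
 facet normal -0.554 0.470 0.687
  outer loop
   vertex 0.8 2.3 2.5
   vertex 1.1 0.9 3.7
   vertex 1.4 3.3 2.3
  endloop
 endfacet
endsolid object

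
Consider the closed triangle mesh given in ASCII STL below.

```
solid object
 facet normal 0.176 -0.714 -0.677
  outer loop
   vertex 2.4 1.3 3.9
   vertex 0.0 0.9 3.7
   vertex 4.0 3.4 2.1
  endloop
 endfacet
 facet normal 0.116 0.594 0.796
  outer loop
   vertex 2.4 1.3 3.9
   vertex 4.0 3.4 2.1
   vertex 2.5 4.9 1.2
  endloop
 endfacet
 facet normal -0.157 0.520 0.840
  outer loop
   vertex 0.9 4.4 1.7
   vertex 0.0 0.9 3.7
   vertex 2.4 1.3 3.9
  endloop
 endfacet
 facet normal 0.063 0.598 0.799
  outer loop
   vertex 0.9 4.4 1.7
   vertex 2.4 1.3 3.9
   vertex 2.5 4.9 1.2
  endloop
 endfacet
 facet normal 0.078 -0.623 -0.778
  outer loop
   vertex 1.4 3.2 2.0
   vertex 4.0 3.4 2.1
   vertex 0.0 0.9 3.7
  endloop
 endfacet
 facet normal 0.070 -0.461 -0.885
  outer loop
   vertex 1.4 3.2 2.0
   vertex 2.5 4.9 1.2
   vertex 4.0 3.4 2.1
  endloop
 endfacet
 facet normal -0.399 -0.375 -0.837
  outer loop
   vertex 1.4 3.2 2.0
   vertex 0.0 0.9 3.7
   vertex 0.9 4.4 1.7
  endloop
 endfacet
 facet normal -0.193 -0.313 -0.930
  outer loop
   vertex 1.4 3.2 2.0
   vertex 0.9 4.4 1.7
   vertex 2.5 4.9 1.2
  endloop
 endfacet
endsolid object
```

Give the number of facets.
8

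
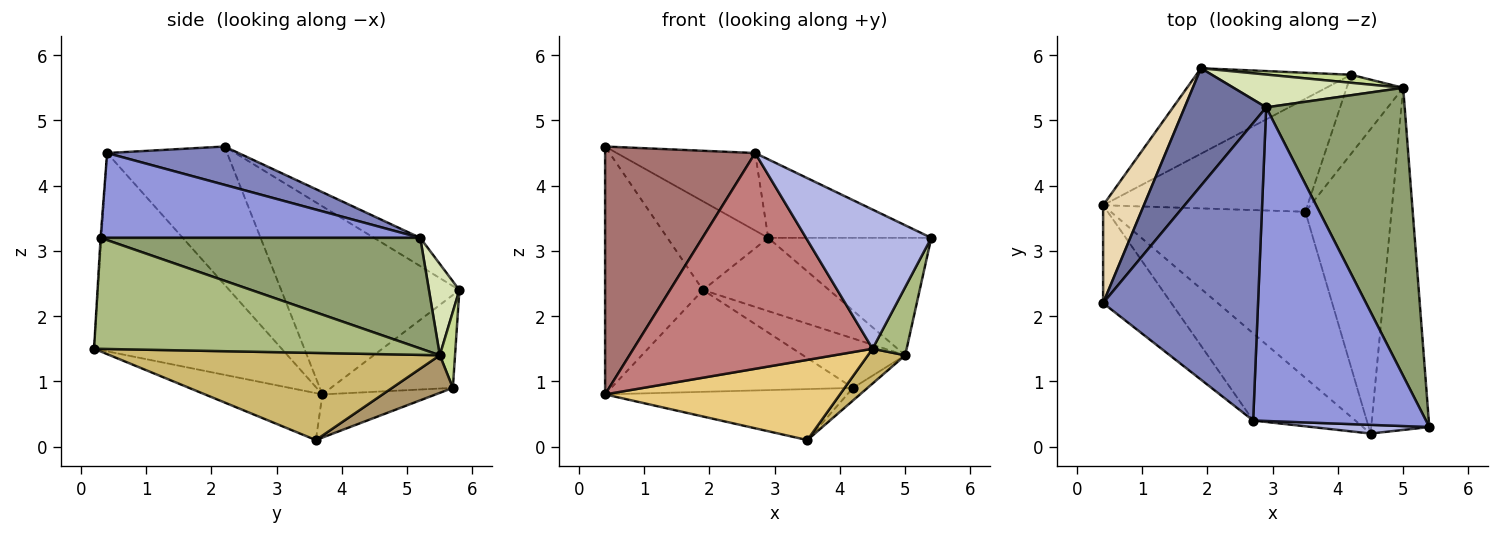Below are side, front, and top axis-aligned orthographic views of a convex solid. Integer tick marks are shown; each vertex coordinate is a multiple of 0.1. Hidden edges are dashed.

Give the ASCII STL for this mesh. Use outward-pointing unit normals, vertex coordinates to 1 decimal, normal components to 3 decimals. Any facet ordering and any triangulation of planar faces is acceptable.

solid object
 facet normal -0.267 0.581 0.769
  outer loop
   vertex 2.9 5.2 3.2
   vertex 1.9 5.8 2.4
   vertex 0.4 2.2 4.6
  endloop
 endfacet
 facet normal 0.233 0.245 0.941
  outer loop
   vertex 2.7 0.4 4.5
   vertex 2.9 5.2 3.2
   vertex 0.4 2.2 4.6
  endloop
 endfacet
 facet normal 0.430 0.219 0.876
  outer loop
   vertex 2.7 0.4 4.5
   vertex 5.4 0.3 3.2
   vertex 2.9 5.2 3.2
  endloop
 endfacet
 facet normal -0.007 -0.998 0.062
  outer loop
   vertex 2.7 0.4 4.5
   vertex 4.5 0.2 1.5
   vertex 5.4 0.3 3.2
  endloop
 endfacet
 facet normal 0.595 0.303 0.744
  outer loop
   vertex 5.0 5.5 1.4
   vertex 2.9 5.2 3.2
   vertex 5.4 0.3 3.2
  endloop
 endfacet
 facet normal 0.882 -0.092 -0.462
  outer loop
   vertex 5.0 5.5 1.4
   vertex 5.4 0.3 3.2
   vertex 4.5 0.2 1.5
  endloop
 endfacet
 facet normal 0.145 0.977 0.158
  outer loop
   vertex 5.0 5.5 1.4
   vertex 4.2 5.7 0.9
   vertex 1.9 5.8 2.4
  endloop
 endfacet
 facet normal 0.215 0.891 0.399
  outer loop
   vertex 5.0 5.5 1.4
   vertex 1.9 5.8 2.4
   vertex 2.9 5.2 3.2
  endloop
 endfacet
 facet normal 0.549 0.132 -0.826
  outer loop
   vertex 5.0 5.5 1.4
   vertex 3.5 3.6 0.1
   vertex 4.2 5.7 0.9
  endloop
 endfacet
 facet normal 0.709 -0.080 -0.701
  outer loop
   vertex 5.0 5.5 1.4
   vertex 4.5 0.2 1.5
   vertex 3.5 3.6 0.1
  endloop
 endfacet
 facet normal -0.212 -0.425 -0.880
  outer loop
   vertex 0.4 3.7 0.8
   vertex 3.5 3.6 0.1
   vertex 4.5 0.2 1.5
  endloop
 endfacet
 facet normal -0.861 0.473 0.187
  outer loop
   vertex 0.4 3.7 0.8
   vertex 0.4 2.2 4.6
   vertex 1.9 5.8 2.4
  endloop
 endfacet
 facet normal -0.597 -0.746 -0.295
  outer loop
   vertex 0.4 3.7 0.8
   vertex 2.7 0.4 4.5
   vertex 0.4 2.2 4.6
  endloop
 endfacet
 facet normal -0.588 -0.750 -0.303
  outer loop
   vertex 0.4 3.7 0.8
   vertex 4.5 0.2 1.5
   vertex 2.7 0.4 4.5
  endloop
 endfacet
 facet normal -0.360 0.714 -0.600
  outer loop
   vertex 0.4 3.7 0.8
   vertex 1.9 5.8 2.4
   vertex 4.2 5.7 0.9
  endloop
 endfacet
 facet normal -0.189 0.404 -0.895
  outer loop
   vertex 0.4 3.7 0.8
   vertex 4.2 5.7 0.9
   vertex 3.5 3.6 0.1
  endloop
 endfacet
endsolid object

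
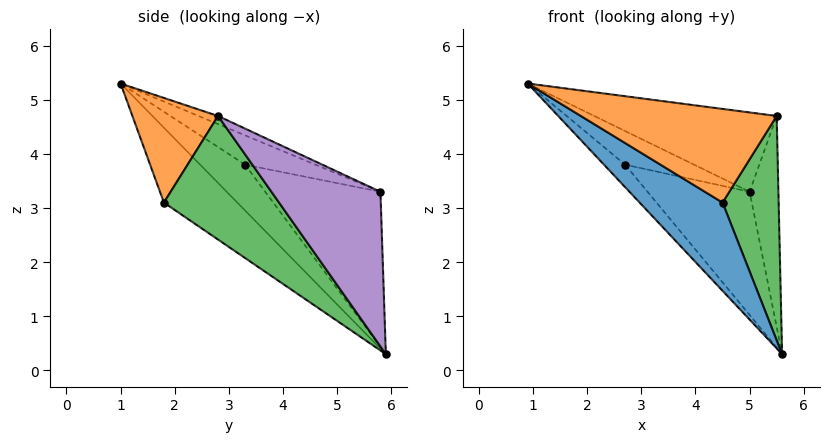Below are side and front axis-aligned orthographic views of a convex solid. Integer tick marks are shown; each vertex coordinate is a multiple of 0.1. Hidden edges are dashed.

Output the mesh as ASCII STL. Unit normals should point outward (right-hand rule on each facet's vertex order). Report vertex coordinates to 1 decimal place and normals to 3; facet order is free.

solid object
 facet normal -0.393 -0.444 -0.805
  outer loop
   vertex 4.5 1.8 3.1
   vertex 0.9 1.0 5.3
   vertex 5.6 5.9 0.3
  endloop
 endfacet
 facet normal 0.381 -0.872 0.307
  outer loop
   vertex 5.5 2.8 4.7
   vertex 0.9 1.0 5.3
   vertex 4.5 1.8 3.1
  endloop
 endfacet
 facet normal 0.864 -0.421 -0.277
  outer loop
   vertex 5.5 2.8 4.7
   vertex 4.5 1.8 3.1
   vertex 5.6 5.9 0.3
  endloop
 endfacet
 facet normal -0.044 0.416 0.908
  outer loop
   vertex 5.0 5.8 3.3
   vertex 0.9 1.0 5.3
   vertex 5.5 2.8 4.7
  endloop
 endfacet
 facet normal 0.948 0.250 0.198
  outer loop
   vertex 5.0 5.8 3.3
   vertex 5.5 2.8 4.7
   vertex 5.6 5.9 0.3
  endloop
 endfacet
 facet normal -0.830 0.390 -0.398
  outer loop
   vertex 2.7 3.3 3.8
   vertex 5.6 5.9 0.3
   vertex 0.9 1.0 5.3
  endloop
 endfacet
 facet normal -0.698 0.684 0.212
  outer loop
   vertex 2.7 3.3 3.8
   vertex 0.9 1.0 5.3
   vertex 5.0 5.8 3.3
  endloop
 endfacet
 facet normal -0.742 0.658 -0.127
  outer loop
   vertex 2.7 3.3 3.8
   vertex 5.0 5.8 3.3
   vertex 5.6 5.9 0.3
  endloop
 endfacet
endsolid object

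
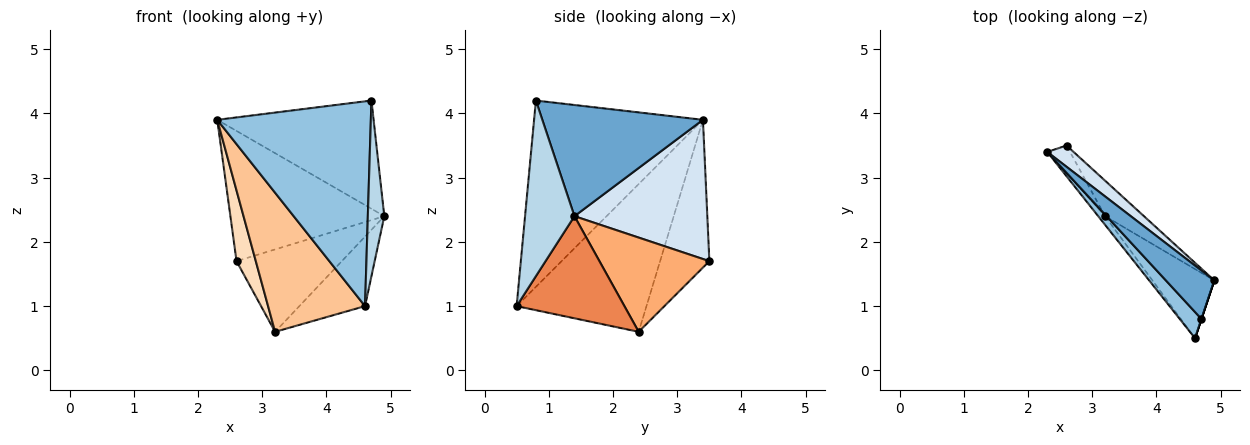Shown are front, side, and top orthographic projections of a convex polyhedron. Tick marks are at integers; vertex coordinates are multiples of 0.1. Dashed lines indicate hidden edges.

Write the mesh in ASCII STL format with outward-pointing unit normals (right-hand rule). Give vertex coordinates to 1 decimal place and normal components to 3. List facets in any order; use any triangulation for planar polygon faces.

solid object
 facet normal 0.684 0.666 0.298
  outer loop
   vertex 4.7 0.8 4.2
   vertex 4.9 1.4 2.4
   vertex 2.3 3.4 3.9
  endloop
 endfacet
 facet normal -0.737 -0.670 0.086
  outer loop
   vertex 4.7 0.8 4.2
   vertex 2.3 3.4 3.9
   vertex 4.6 0.5 1.0
  endloop
 endfacet
 facet normal 0.949 -0.316 0.000
  outer loop
   vertex 4.7 0.8 4.2
   vertex 4.6 0.5 1.0
   vertex 4.9 1.4 2.4
  endloop
 endfacet
 facet normal 0.649 0.751 0.123
  outer loop
   vertex 2.6 3.5 1.7
   vertex 2.3 3.4 3.9
   vertex 4.9 1.4 2.4
  endloop
 endfacet
 facet normal 0.758 0.462 -0.460
  outer loop
   vertex 3.2 2.4 0.6
   vertex 4.9 1.4 2.4
   vertex 4.6 0.5 1.0
  endloop
 endfacet
 facet normal 0.692 0.663 -0.285
  outer loop
   vertex 3.2 2.4 0.6
   vertex 2.6 3.5 1.7
   vertex 4.9 1.4 2.4
  endloop
 endfacet
 facet normal -0.801 -0.598 -0.037
  outer loop
   vertex 3.2 2.4 0.6
   vertex 4.6 0.5 1.0
   vertex 2.3 3.4 3.9
  endloop
 endfacet
 facet normal -0.922 -0.361 -0.142
  outer loop
   vertex 3.2 2.4 0.6
   vertex 2.3 3.4 3.9
   vertex 2.6 3.5 1.7
  endloop
 endfacet
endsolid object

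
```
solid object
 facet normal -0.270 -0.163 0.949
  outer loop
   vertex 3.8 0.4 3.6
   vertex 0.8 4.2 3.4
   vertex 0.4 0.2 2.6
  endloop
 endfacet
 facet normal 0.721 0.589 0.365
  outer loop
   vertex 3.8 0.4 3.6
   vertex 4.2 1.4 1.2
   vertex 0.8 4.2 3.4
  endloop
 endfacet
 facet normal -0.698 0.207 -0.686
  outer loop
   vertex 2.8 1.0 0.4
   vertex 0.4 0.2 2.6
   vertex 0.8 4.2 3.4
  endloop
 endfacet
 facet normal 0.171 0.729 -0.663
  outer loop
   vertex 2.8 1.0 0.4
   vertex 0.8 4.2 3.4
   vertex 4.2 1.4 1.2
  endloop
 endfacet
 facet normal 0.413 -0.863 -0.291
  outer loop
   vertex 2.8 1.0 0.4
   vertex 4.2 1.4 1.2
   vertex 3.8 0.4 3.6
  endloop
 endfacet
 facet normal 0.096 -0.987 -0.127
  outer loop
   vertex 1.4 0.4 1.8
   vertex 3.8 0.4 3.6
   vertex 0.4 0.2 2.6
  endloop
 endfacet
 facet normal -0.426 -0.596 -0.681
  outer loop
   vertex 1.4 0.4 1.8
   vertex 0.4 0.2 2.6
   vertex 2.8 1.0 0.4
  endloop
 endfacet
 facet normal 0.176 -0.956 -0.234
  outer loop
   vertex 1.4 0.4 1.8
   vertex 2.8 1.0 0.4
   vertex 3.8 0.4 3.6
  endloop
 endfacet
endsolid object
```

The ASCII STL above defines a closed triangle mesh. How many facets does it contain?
8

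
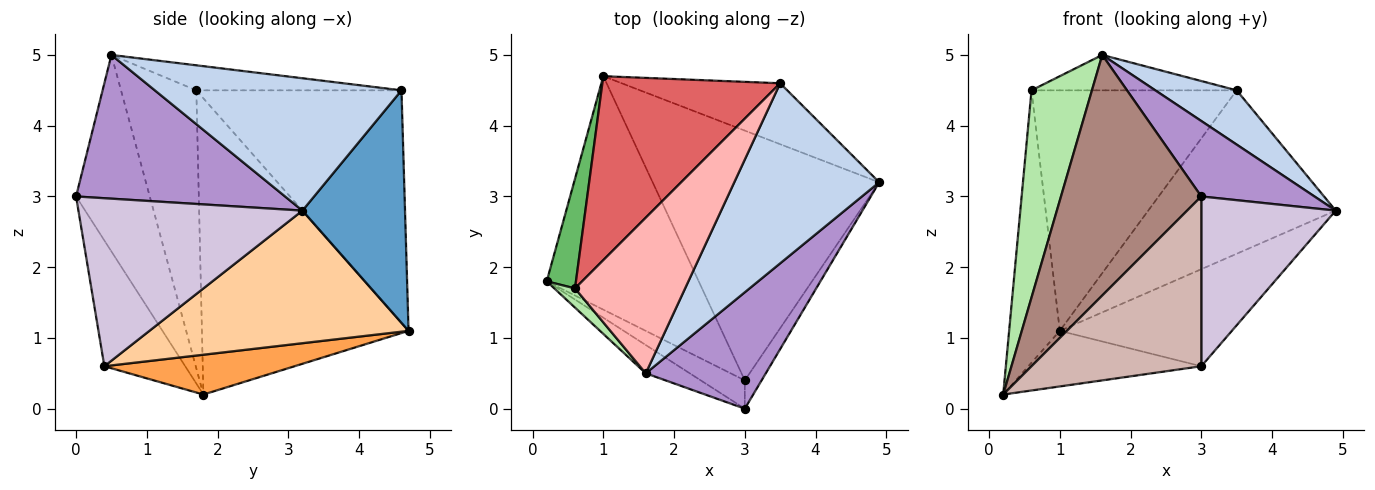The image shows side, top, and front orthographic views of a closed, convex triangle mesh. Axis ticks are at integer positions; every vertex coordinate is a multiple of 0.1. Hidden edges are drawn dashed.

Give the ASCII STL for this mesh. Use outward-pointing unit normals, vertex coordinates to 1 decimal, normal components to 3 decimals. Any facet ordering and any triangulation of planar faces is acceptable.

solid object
 facet normal 0.456 0.834 -0.311
  outer loop
   vertex 3.5 4.6 4.5
   vertex 4.9 3.2 2.8
   vertex 1.0 4.7 1.1
  endloop
 endfacet
 facet normal 0.658 -0.217 0.721
  outer loop
   vertex 3.5 4.6 4.5
   vertex 1.6 0.5 5.0
   vertex 4.9 3.2 2.8
  endloop
 endfacet
 facet normal 0.247 0.224 -0.943
  outer loop
   vertex 3.0 0.4 0.6
   vertex 0.2 1.8 0.2
   vertex 1.0 4.7 1.1
  endloop
 endfacet
 facet normal 0.479 0.318 -0.818
  outer loop
   vertex 3.0 0.4 0.6
   vertex 1.0 4.7 1.1
   vertex 4.9 3.2 2.8
  endloop
 endfacet
 facet normal -0.967 0.237 0.095
  outer loop
   vertex 0.6 1.7 4.5
   vertex 1.0 4.7 1.1
   vertex 0.2 1.8 0.2
  endloop
 endfacet
 facet normal -0.779 -0.625 0.058
  outer loop
   vertex 0.6 1.7 4.5
   vertex 0.2 1.8 0.2
   vertex 1.6 0.5 5.0
  endloop
 endfacet
 facet normal -0.622 0.622 0.476
  outer loop
   vertex 0.6 1.7 4.5
   vertex 3.5 4.6 4.5
   vertex 1.0 4.7 1.1
  endloop
 endfacet
 facet normal -0.216 0.216 0.952
  outer loop
   vertex 0.6 1.7 4.5
   vertex 1.6 0.5 5.0
   vertex 3.5 4.6 4.5
  endloop
 endfacet
 facet normal 0.709 -0.384 0.592
  outer loop
   vertex 3.0 0.0 3.0
   vertex 4.9 3.2 2.8
   vertex 1.6 0.5 5.0
  endloop
 endfacet
 facet normal 0.854 -0.513 -0.085
  outer loop
   vertex 3.0 0.0 3.0
   vertex 3.0 0.4 0.6
   vertex 4.9 3.2 2.8
  endloop
 endfacet
 facet normal -0.462 -0.881 -0.104
  outer loop
   vertex 3.0 0.0 3.0
   vertex 1.6 0.5 5.0
   vertex 0.2 1.8 0.2
  endloop
 endfacet
 facet normal -0.425 -0.893 -0.149
  outer loop
   vertex 3.0 0.0 3.0
   vertex 0.2 1.8 0.2
   vertex 3.0 0.4 0.6
  endloop
 endfacet
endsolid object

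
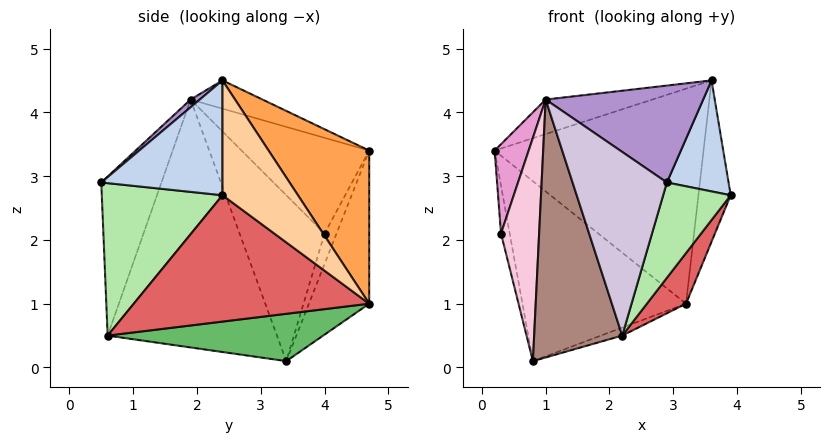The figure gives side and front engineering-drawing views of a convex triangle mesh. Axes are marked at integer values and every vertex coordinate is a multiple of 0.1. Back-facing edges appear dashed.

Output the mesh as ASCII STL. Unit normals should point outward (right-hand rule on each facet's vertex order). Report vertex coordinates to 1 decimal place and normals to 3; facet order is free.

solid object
 facet normal -0.318 0.861 -0.397
  outer loop
   vertex 3.2 4.7 1.0
   vertex 0.8 3.4 0.1
   vertex 0.2 4.7 3.4
  endloop
 endfacet
 facet normal 0.882 -0.449 0.147
  outer loop
   vertex 3.6 2.4 4.5
   vertex 2.9 0.5 2.9
   vertex 3.9 2.4 2.7
  endloop
 endfacet
 facet normal 0.381 0.792 0.477
  outer loop
   vertex 3.6 2.4 4.5
   vertex 3.2 4.7 1.0
   vertex 0.2 4.7 3.4
  endloop
 endfacet
 facet normal 0.909 0.389 0.151
  outer loop
   vertex 3.6 2.4 4.5
   vertex 3.9 2.4 2.7
   vertex 3.2 4.7 1.0
  endloop
 endfacet
 facet normal 0.335 0.033 -0.942
  outer loop
   vertex 2.2 0.6 0.5
   vertex 0.8 3.4 0.1
   vertex 3.2 4.7 1.0
  endloop
 endfacet
 facet normal 0.841 -0.471 -0.265
  outer loop
   vertex 2.2 0.6 0.5
   vertex 3.9 2.4 2.7
   vertex 2.9 0.5 2.9
  endloop
 endfacet
 facet normal 0.835 -0.139 -0.532
  outer loop
   vertex 2.2 0.6 0.5
   vertex 3.2 4.7 1.0
   vertex 3.9 2.4 2.7
  endloop
 endfacet
 facet normal -0.155 0.230 0.961
  outer loop
   vertex 1.0 1.9 4.2
   vertex 3.6 2.4 4.5
   vertex 0.2 4.7 3.4
  endloop
 endfacet
 facet normal 0.038 -0.652 0.757
  outer loop
   vertex 1.0 1.9 4.2
   vertex 2.9 0.5 2.9
   vertex 3.6 2.4 4.5
  endloop
 endfacet
 facet normal -0.534 -0.837 0.121
  outer loop
   vertex 1.0 1.9 4.2
   vertex 2.2 0.6 0.5
   vertex 2.9 0.5 2.9
  endloop
 endfacet
 facet normal -0.880 -0.458 -0.125
  outer loop
   vertex 1.0 1.9 4.2
   vertex 0.8 3.4 0.1
   vertex 2.2 0.6 0.5
  endloop
 endfacet
 facet normal -0.757 0.549 -0.354
  outer loop
   vertex 0.3 4.0 2.1
   vertex 0.2 4.7 3.4
   vertex 0.8 3.4 0.1
  endloop
 endfacet
 facet normal -0.964 -0.257 0.064
  outer loop
   vertex 0.3 4.0 2.1
   vertex 1.0 1.9 4.2
   vertex 0.2 4.7 3.4
  endloop
 endfacet
 facet normal -0.907 -0.407 -0.105
  outer loop
   vertex 0.3 4.0 2.1
   vertex 0.8 3.4 0.1
   vertex 1.0 1.9 4.2
  endloop
 endfacet
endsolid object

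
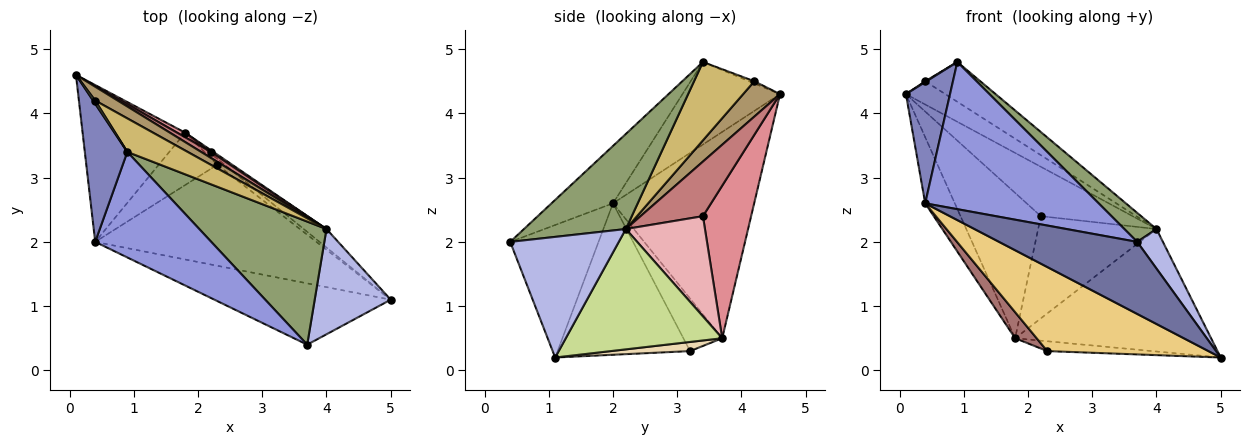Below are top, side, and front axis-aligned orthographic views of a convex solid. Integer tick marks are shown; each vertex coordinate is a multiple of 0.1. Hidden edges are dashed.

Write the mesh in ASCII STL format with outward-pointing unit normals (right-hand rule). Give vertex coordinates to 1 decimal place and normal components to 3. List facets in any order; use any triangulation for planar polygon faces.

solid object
 facet normal -0.438 -0.685 -0.583
  outer loop
   vertex 0.4 2.0 2.6
   vertex 5.0 1.1 0.2
   vertex 3.7 0.4 2.0
  endloop
 endfacet
 facet normal -0.825 -0.373 0.425
  outer loop
   vertex 0.4 2.0 2.6
   vertex 0.9 3.4 4.8
   vertex 0.1 4.6 4.3
  endloop
 endfacet
 facet normal -0.277 -0.781 0.560
  outer loop
   vertex 0.4 2.0 2.6
   vertex 3.7 0.4 2.0
   vertex 0.9 3.4 4.8
  endloop
 endfacet
 facet normal 0.830 -0.196 0.523
  outer loop
   vertex 4.0 2.2 2.2
   vertex 3.7 0.4 2.0
   vertex 5.0 1.1 0.2
  endloop
 endfacet
 facet normal 0.588 -0.186 0.787
  outer loop
   vertex 4.0 2.2 2.2
   vertex 0.9 3.4 4.8
   vertex 3.7 0.4 2.0
  endloop
 endfacet
 facet normal -0.880 0.184 -0.437
  outer loop
   vertex 1.8 3.7 0.5
   vertex 0.4 2.0 2.6
   vertex 0.1 4.6 4.3
  endloop
 endfacet
 facet normal 0.620 0.776 -0.117
  outer loop
   vertex 1.8 3.7 0.5
   vertex 4.0 2.2 2.2
   vertex 5.0 1.1 0.2
  endloop
 endfacet
 facet normal -0.696 -0.174 0.696
  outer loop
   vertex 0.4 4.2 4.5
   vertex 0.1 4.6 4.3
   vertex 0.9 3.4 4.8
  endloop
 endfacet
 facet normal 0.627 0.669 0.399
  outer loop
   vertex 0.4 4.2 4.5
   vertex 4.0 2.2 2.2
   vertex 0.1 4.6 4.3
  endloop
 endfacet
 facet normal 0.642 0.586 0.494
  outer loop
   vertex 0.4 4.2 4.5
   vertex 0.9 3.4 4.8
   vertex 4.0 2.2 2.2
  endloop
 endfacet
 facet normal -0.466 -0.566 -0.680
  outer loop
   vertex 2.3 3.2 0.3
   vertex 5.0 1.1 0.2
   vertex 0.4 2.0 2.6
  endloop
 endfacet
 facet normal 0.541 0.717 -0.439
  outer loop
   vertex 2.3 3.2 0.3
   vertex 1.8 3.7 0.5
   vertex 5.0 1.1 0.2
  endloop
 endfacet
 facet normal -0.626 -0.347 -0.698
  outer loop
   vertex 2.3 3.2 0.3
   vertex 0.4 2.0 2.6
   vertex 1.8 3.7 0.5
  endloop
 endfacet
 facet normal 0.560 0.823 0.099
  outer loop
   vertex 2.2 3.4 2.4
   vertex 0.1 4.6 4.3
   vertex 4.0 2.2 2.2
  endloop
 endfacet
 facet normal 0.514 0.857 0.027
  outer loop
   vertex 2.2 3.4 2.4
   vertex 1.8 3.7 0.5
   vertex 0.1 4.6 4.3
  endloop
 endfacet
 facet normal 0.556 0.831 0.014
  outer loop
   vertex 2.2 3.4 2.4
   vertex 4.0 2.2 2.2
   vertex 1.8 3.7 0.5
  endloop
 endfacet
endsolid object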